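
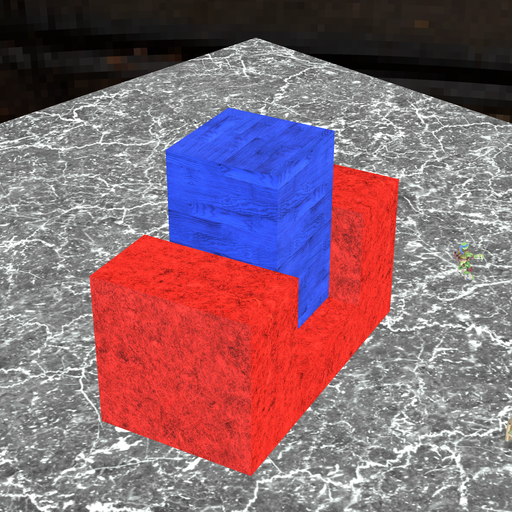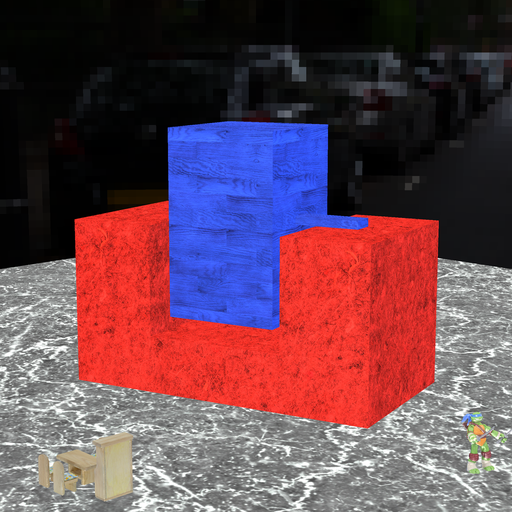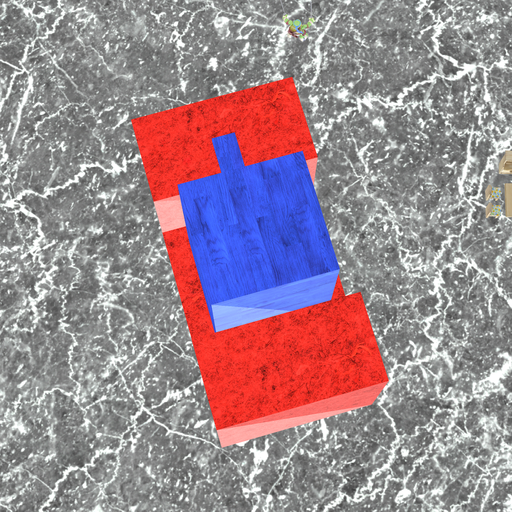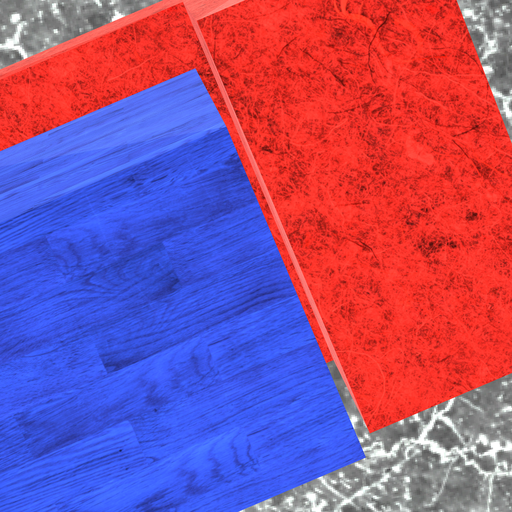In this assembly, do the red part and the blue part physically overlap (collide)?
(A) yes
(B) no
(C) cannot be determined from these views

(B) no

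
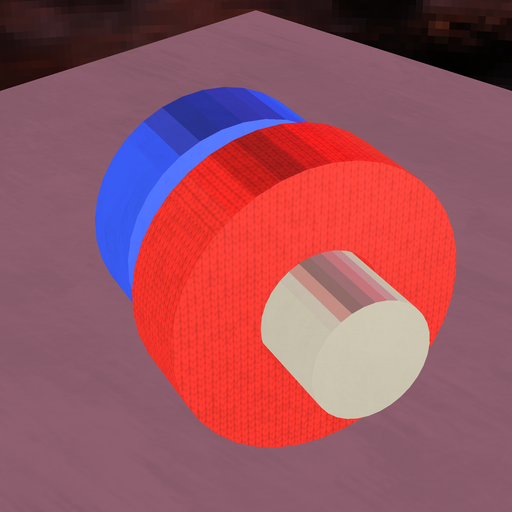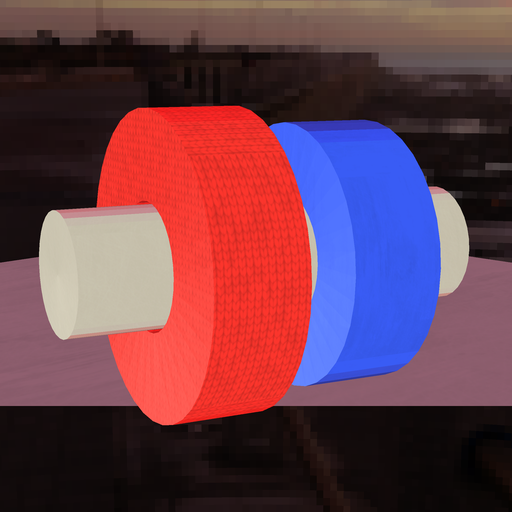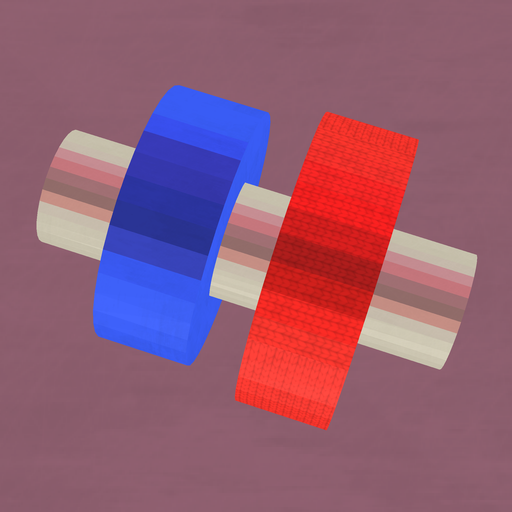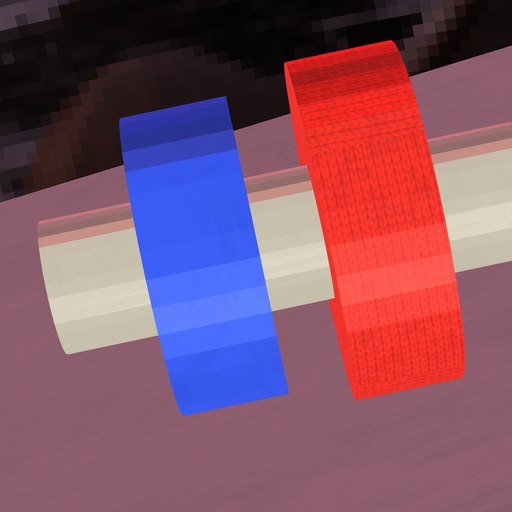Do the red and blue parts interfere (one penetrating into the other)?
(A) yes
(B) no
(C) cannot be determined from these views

(B) no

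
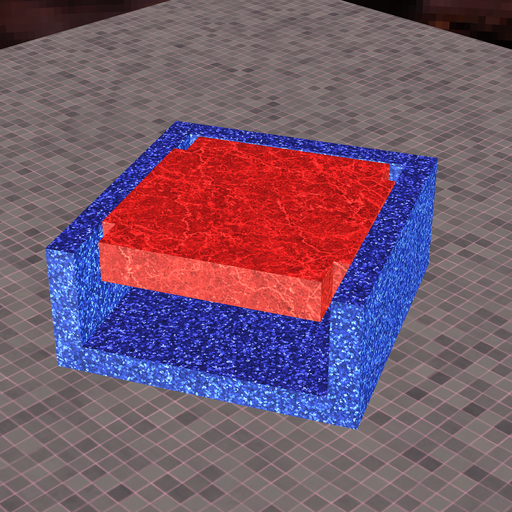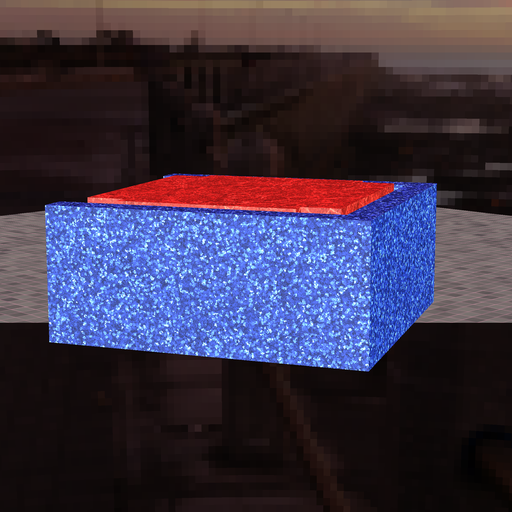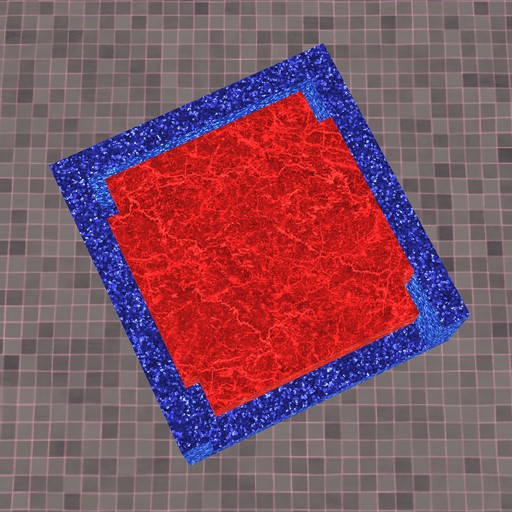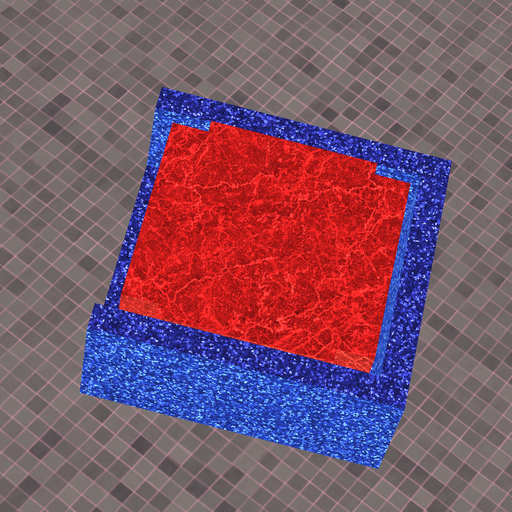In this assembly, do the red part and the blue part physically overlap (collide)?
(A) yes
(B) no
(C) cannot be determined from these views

(B) no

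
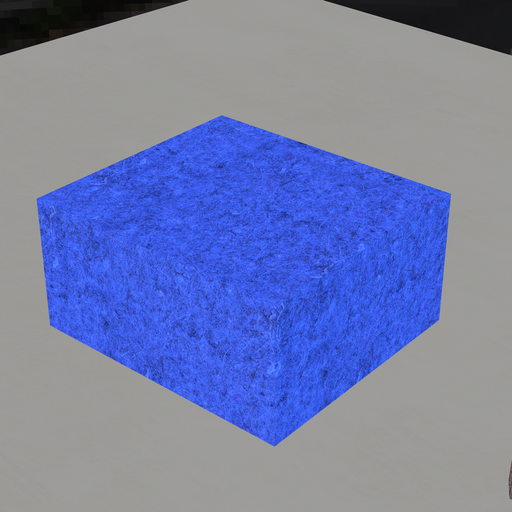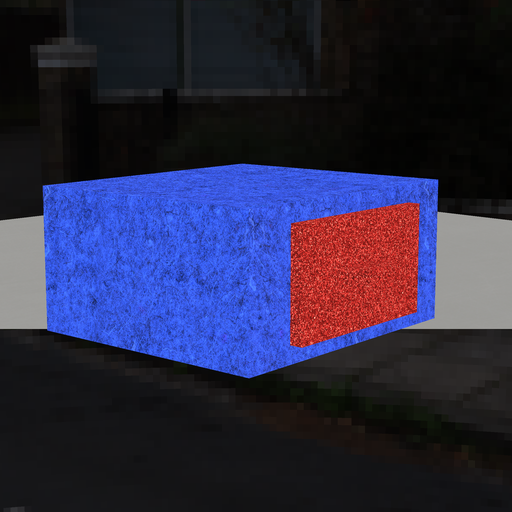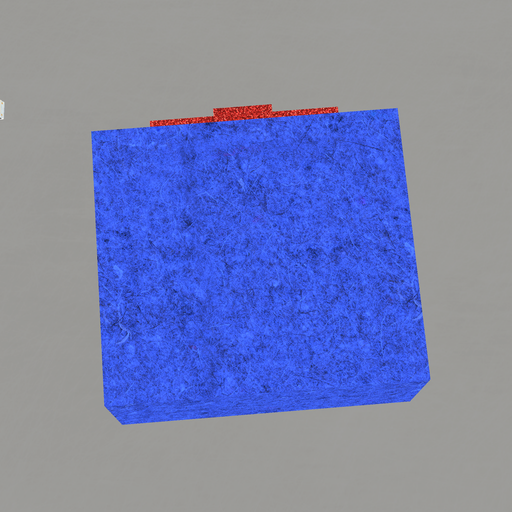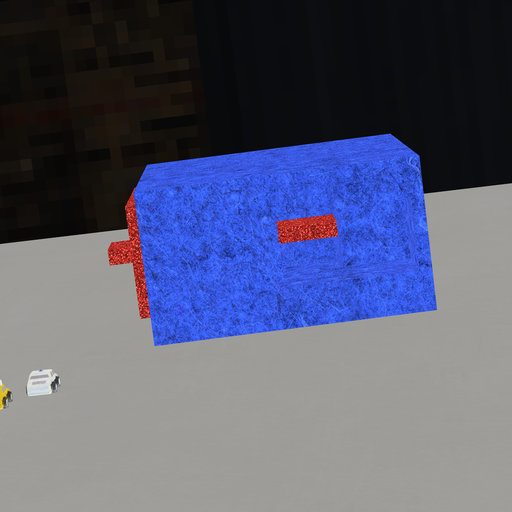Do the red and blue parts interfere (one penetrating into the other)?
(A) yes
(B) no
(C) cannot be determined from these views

(A) yes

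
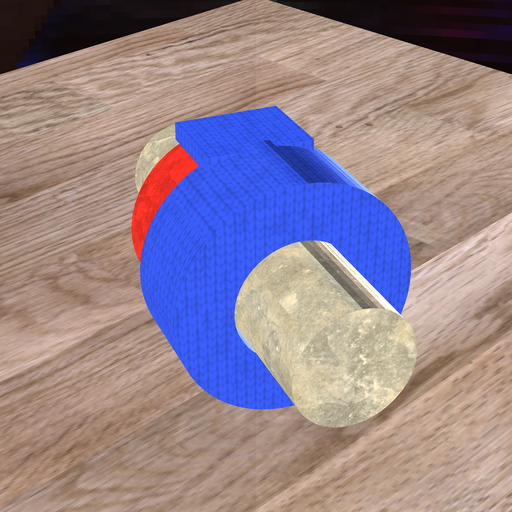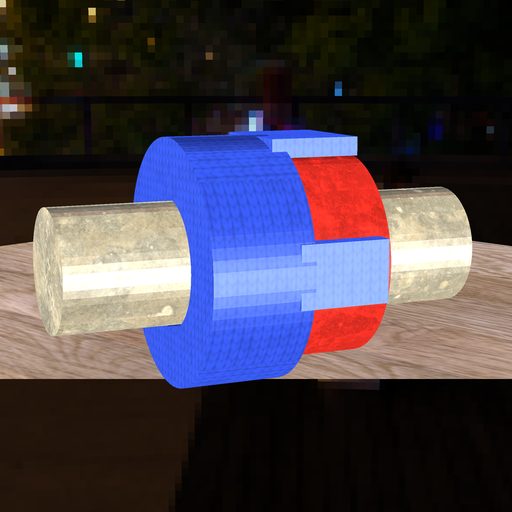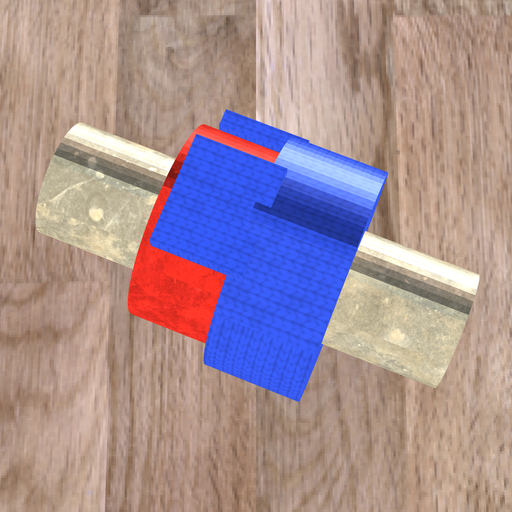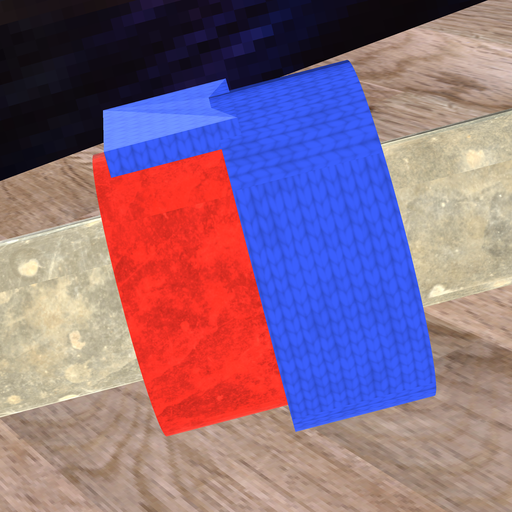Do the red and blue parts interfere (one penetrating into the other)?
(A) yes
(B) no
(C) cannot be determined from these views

(A) yes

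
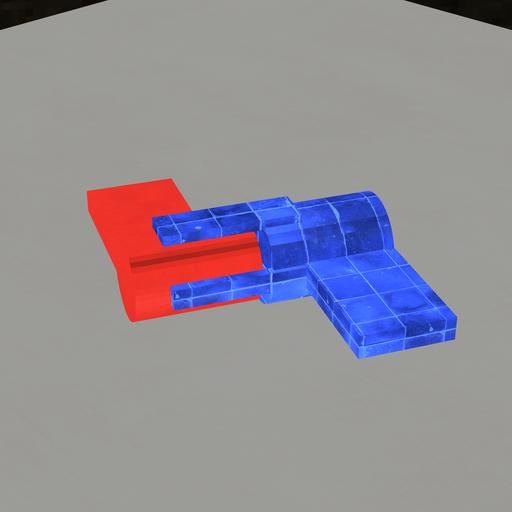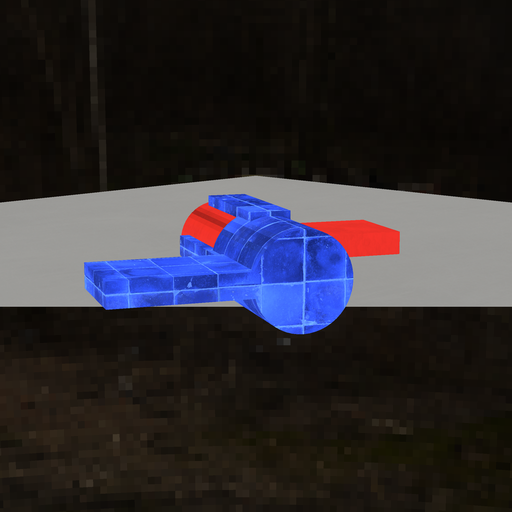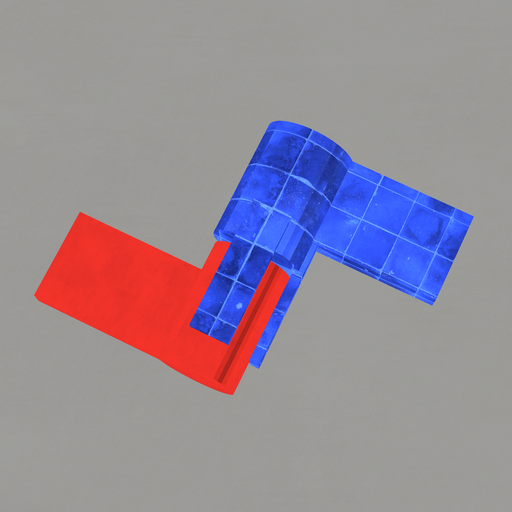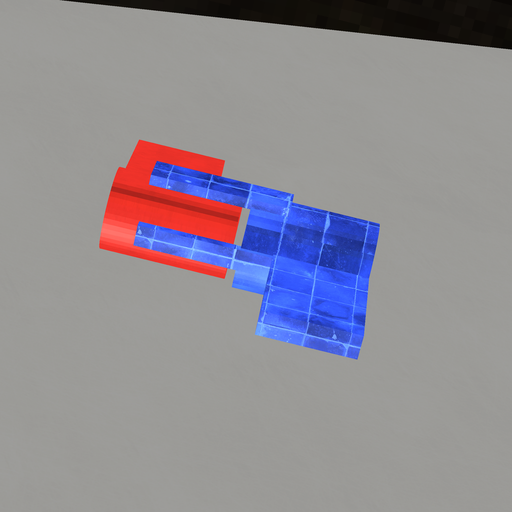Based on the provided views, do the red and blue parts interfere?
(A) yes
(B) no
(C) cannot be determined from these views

(B) no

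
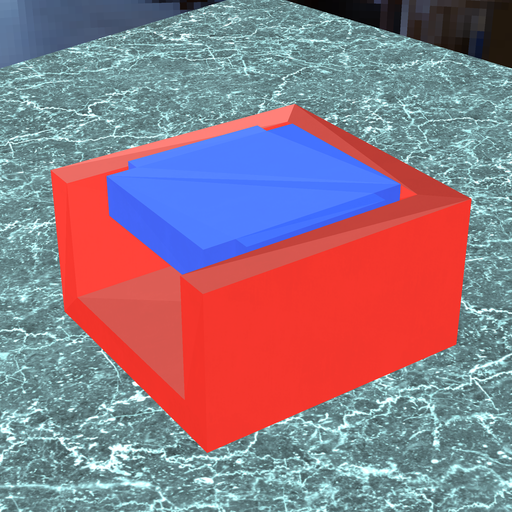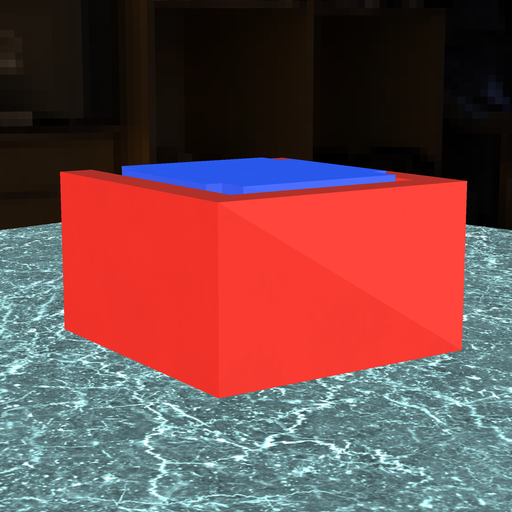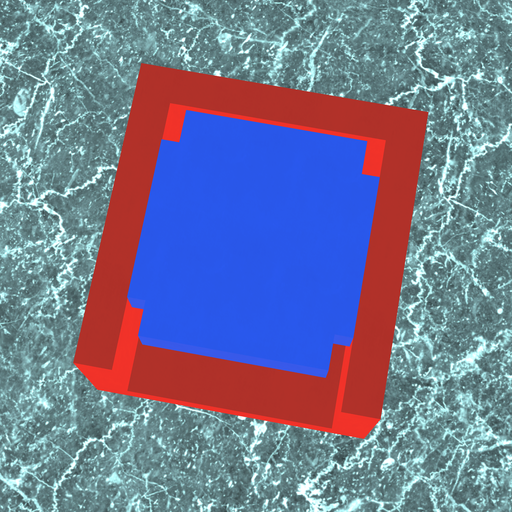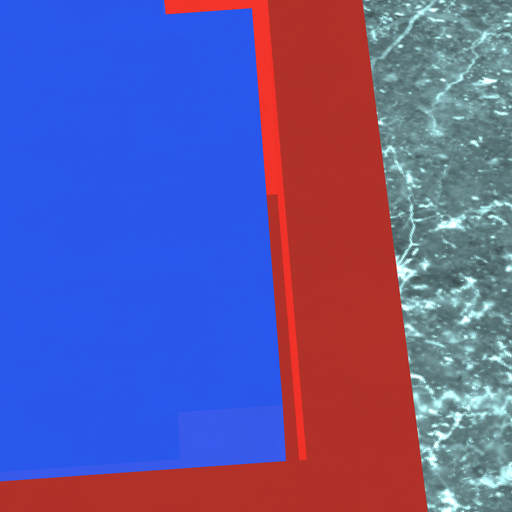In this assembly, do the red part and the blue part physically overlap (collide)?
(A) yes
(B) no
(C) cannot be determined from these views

(B) no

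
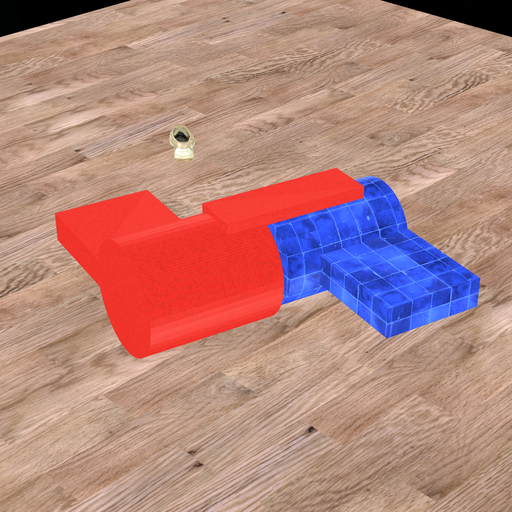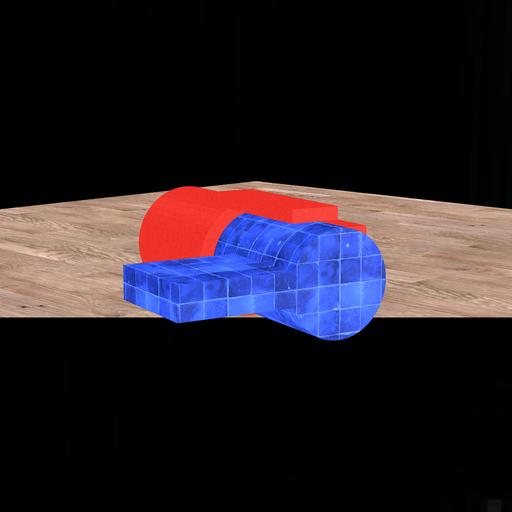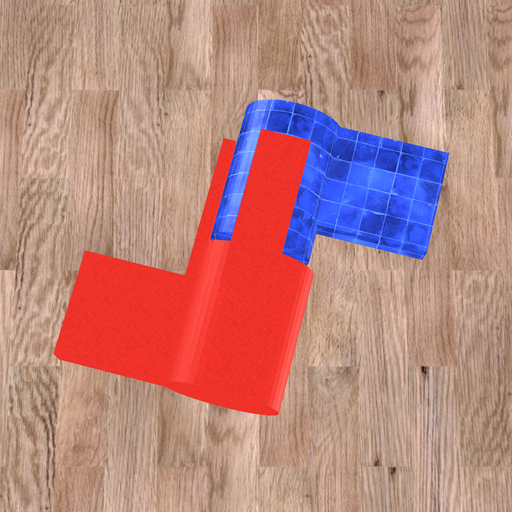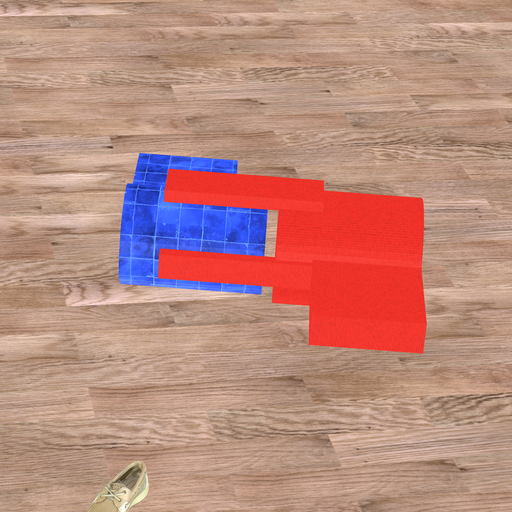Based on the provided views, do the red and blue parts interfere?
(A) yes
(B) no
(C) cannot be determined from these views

(B) no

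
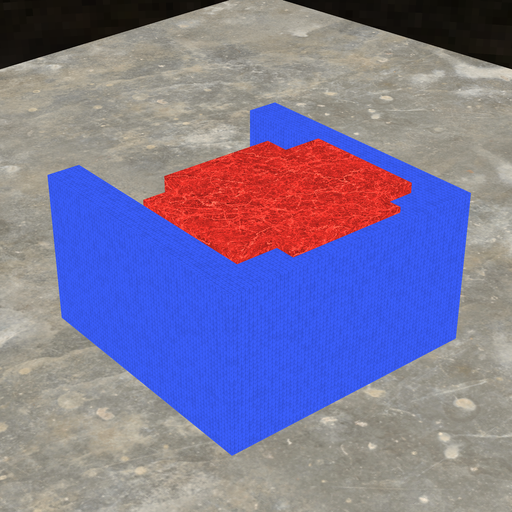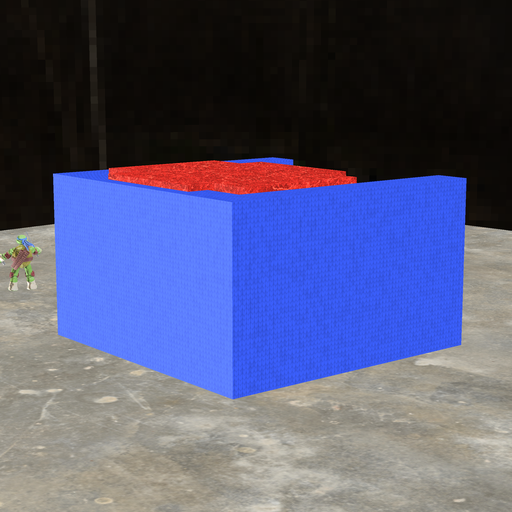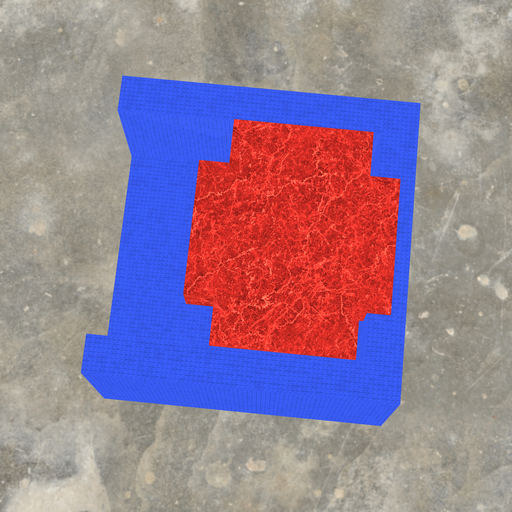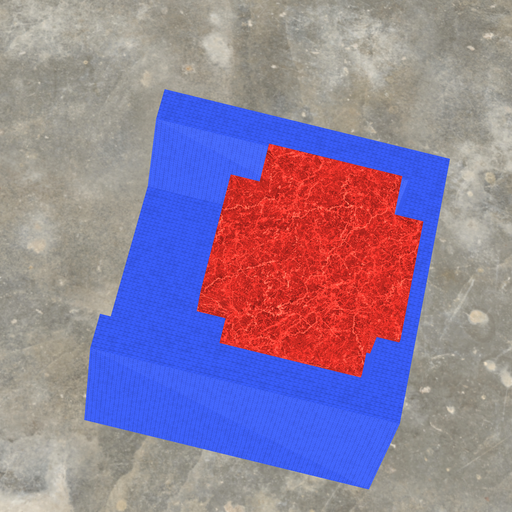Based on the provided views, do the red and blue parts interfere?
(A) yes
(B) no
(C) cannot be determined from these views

(A) yes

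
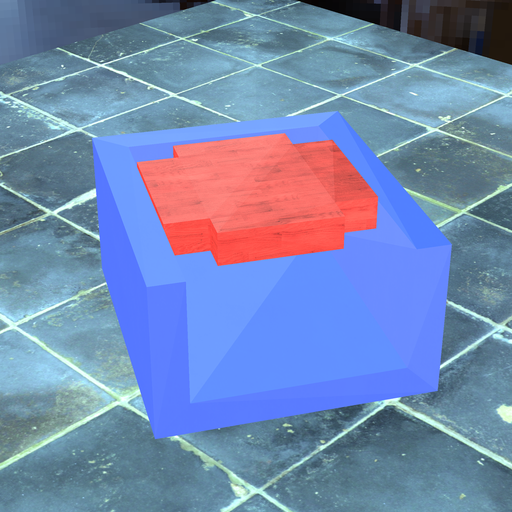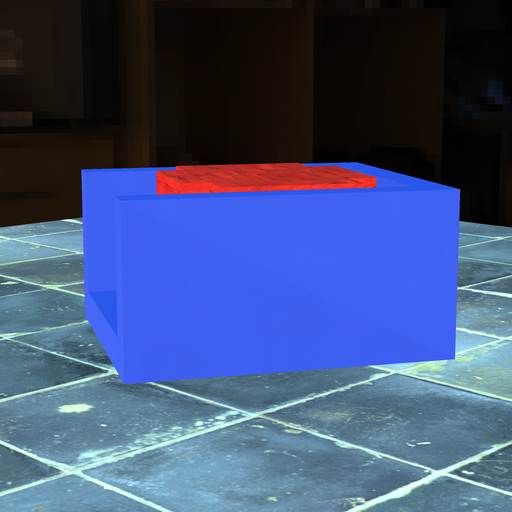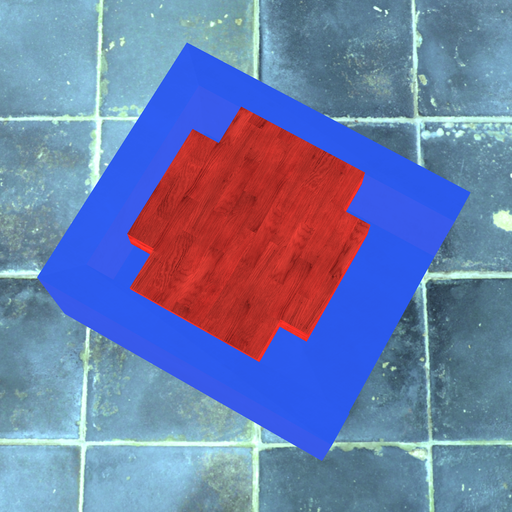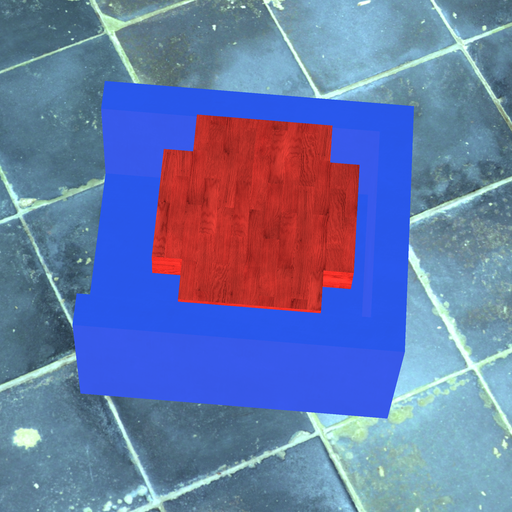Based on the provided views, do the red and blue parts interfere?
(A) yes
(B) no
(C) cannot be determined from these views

(B) no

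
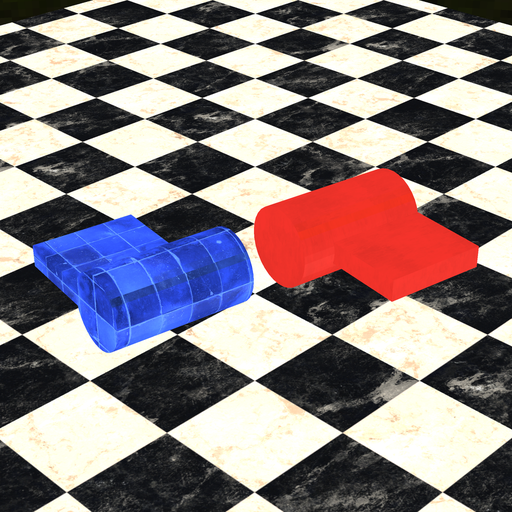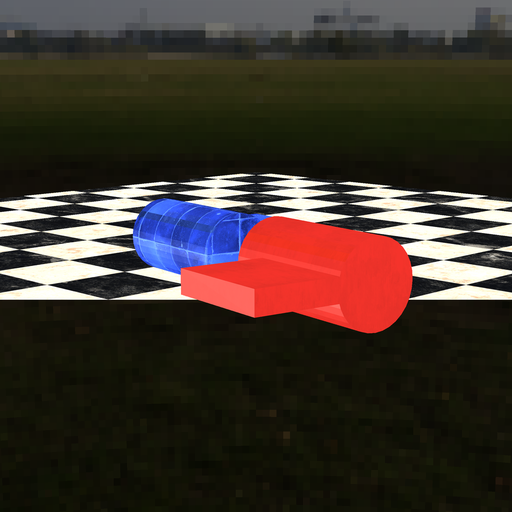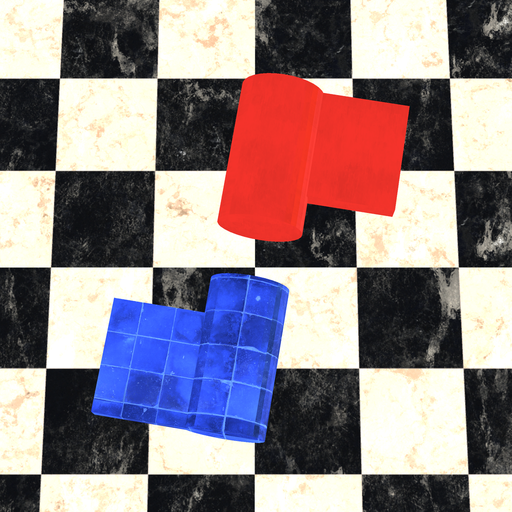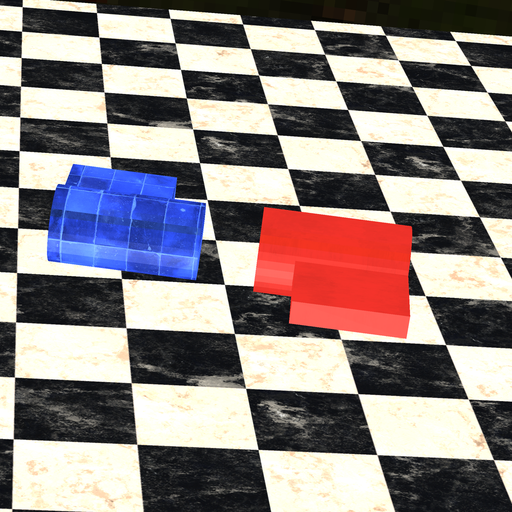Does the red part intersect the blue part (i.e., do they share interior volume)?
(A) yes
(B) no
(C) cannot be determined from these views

(B) no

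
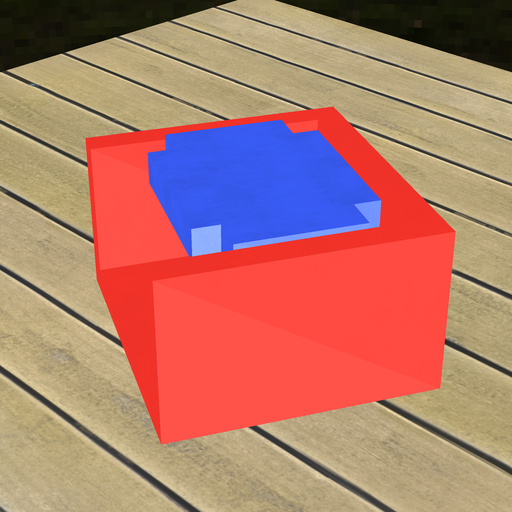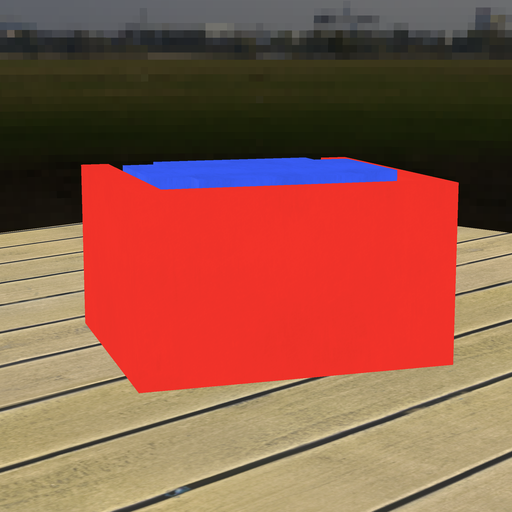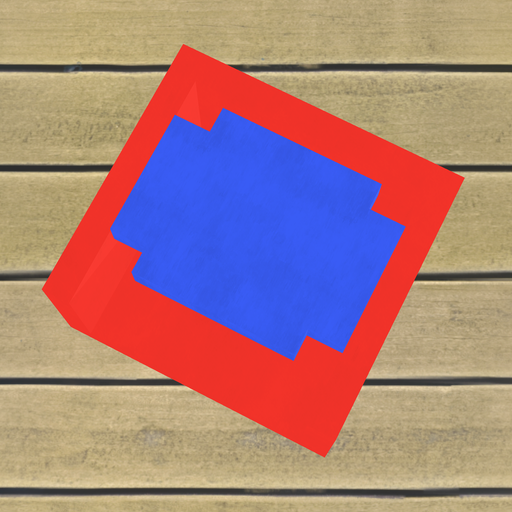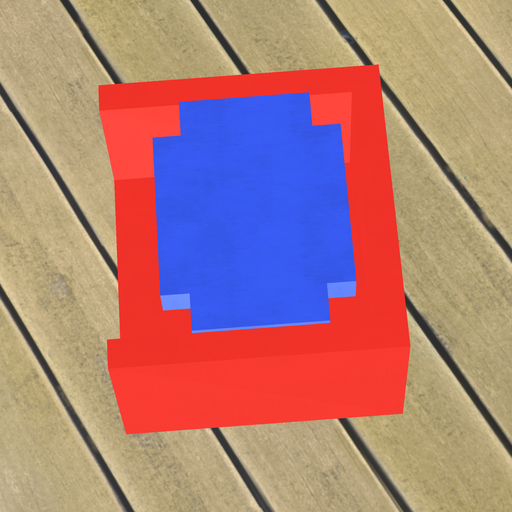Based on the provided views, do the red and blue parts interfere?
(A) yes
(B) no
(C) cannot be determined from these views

(B) no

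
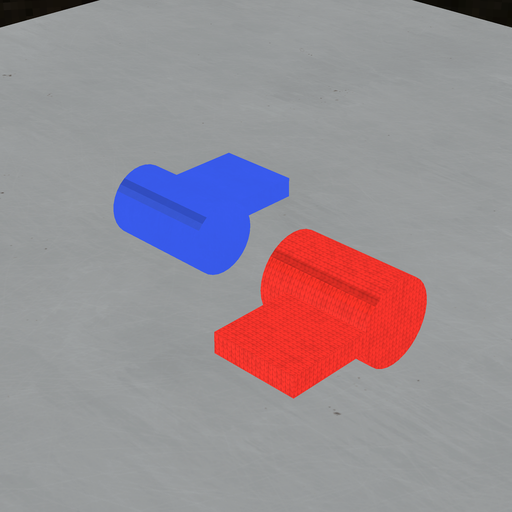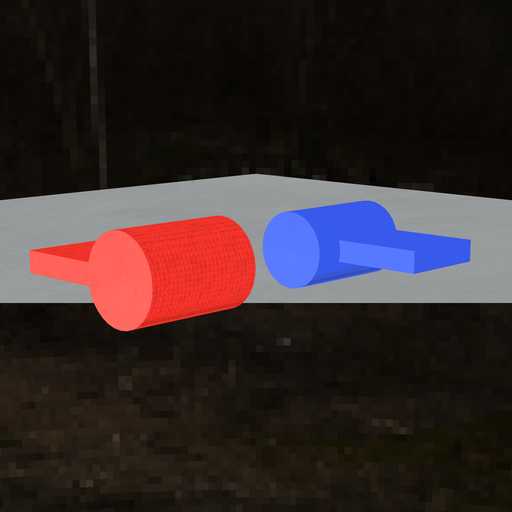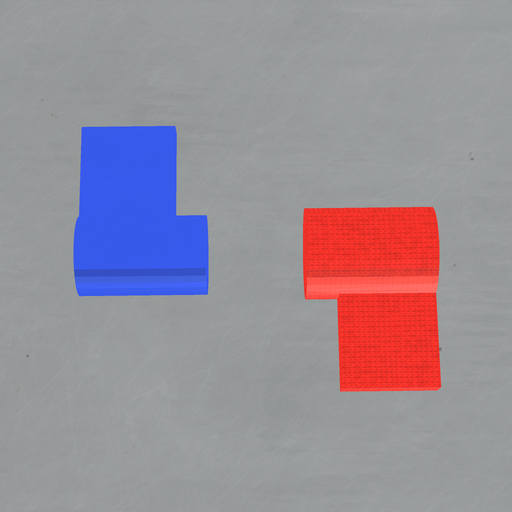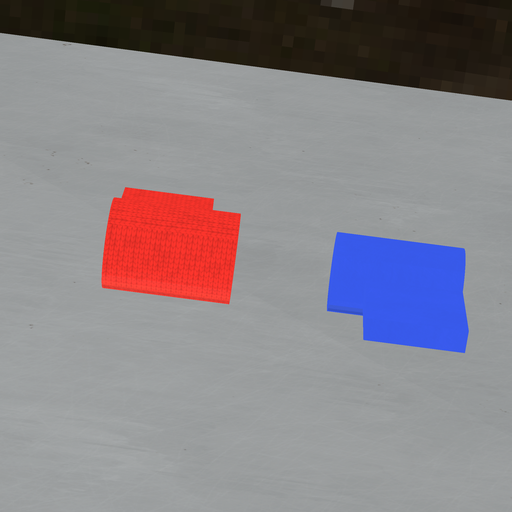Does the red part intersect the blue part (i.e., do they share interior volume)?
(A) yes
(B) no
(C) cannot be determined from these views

(B) no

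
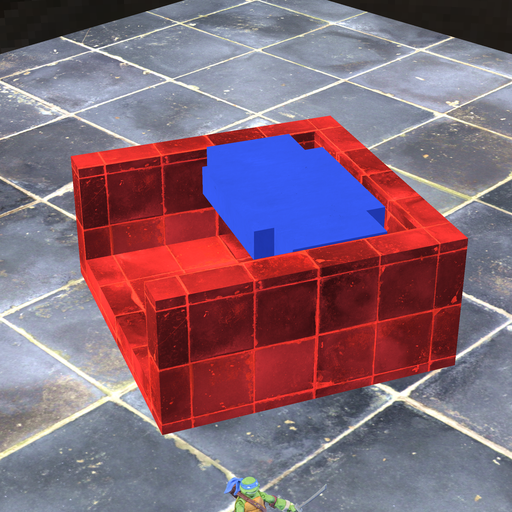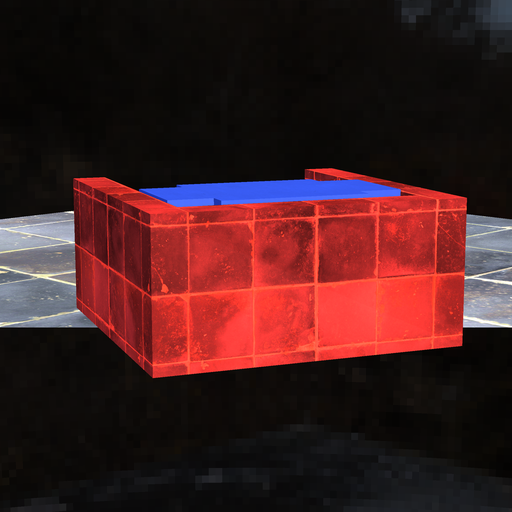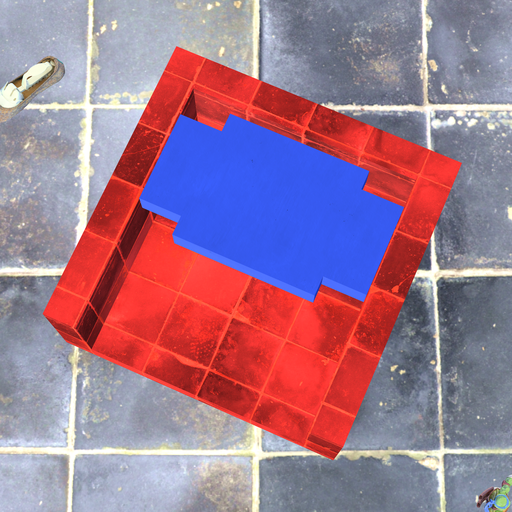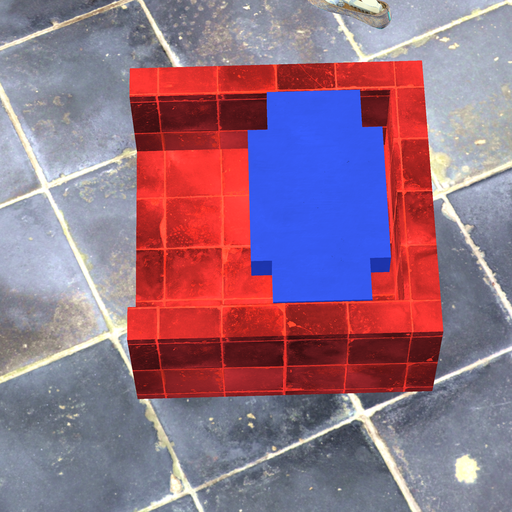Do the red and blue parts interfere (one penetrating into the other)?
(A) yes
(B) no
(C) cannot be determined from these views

(B) no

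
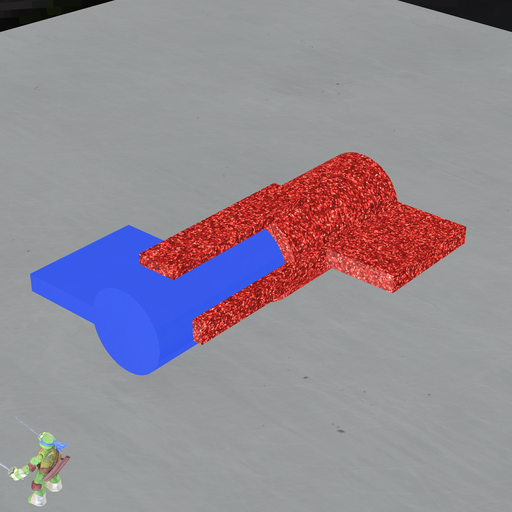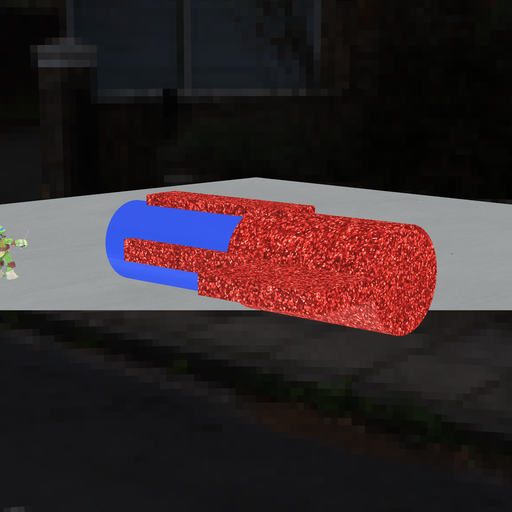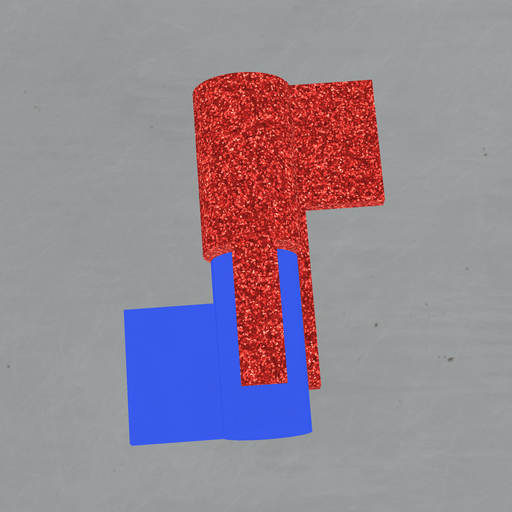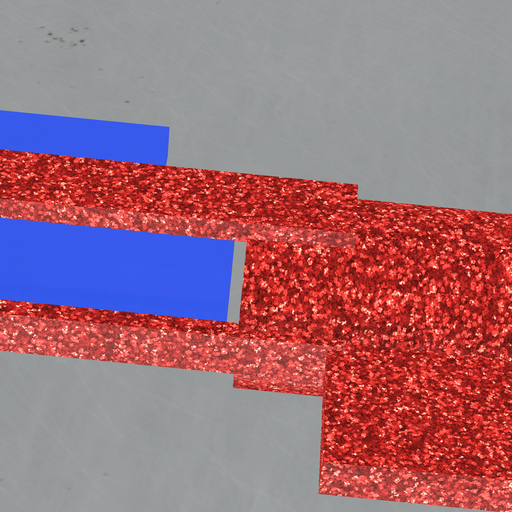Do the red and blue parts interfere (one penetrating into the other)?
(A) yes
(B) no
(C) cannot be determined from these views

(B) no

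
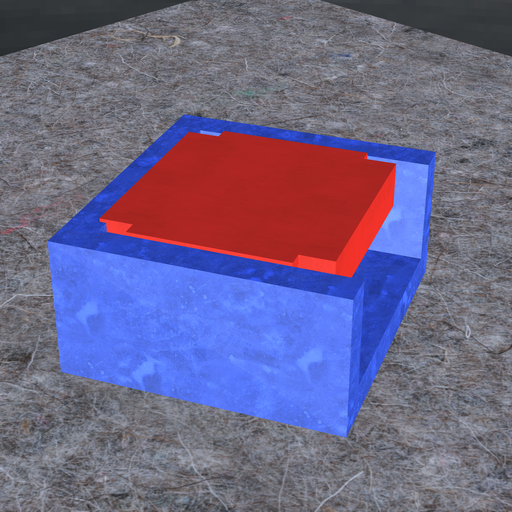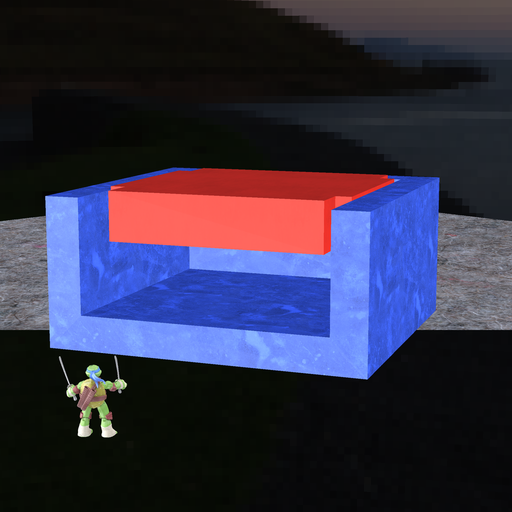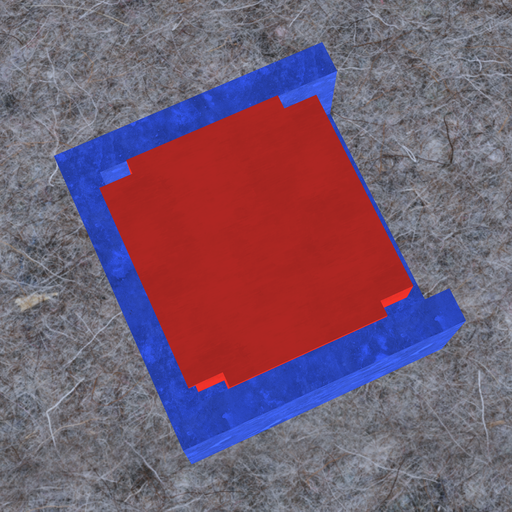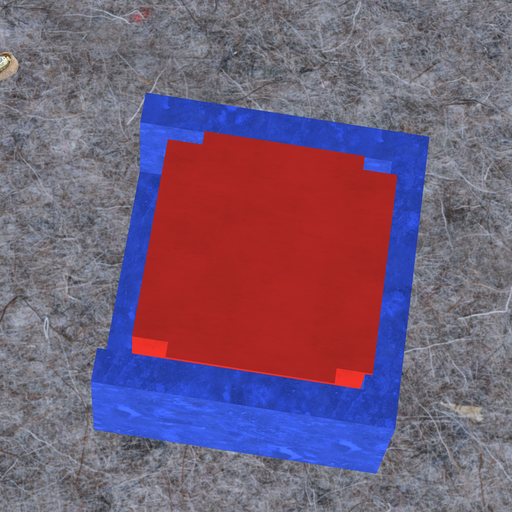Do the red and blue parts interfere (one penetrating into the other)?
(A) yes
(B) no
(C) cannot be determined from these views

(A) yes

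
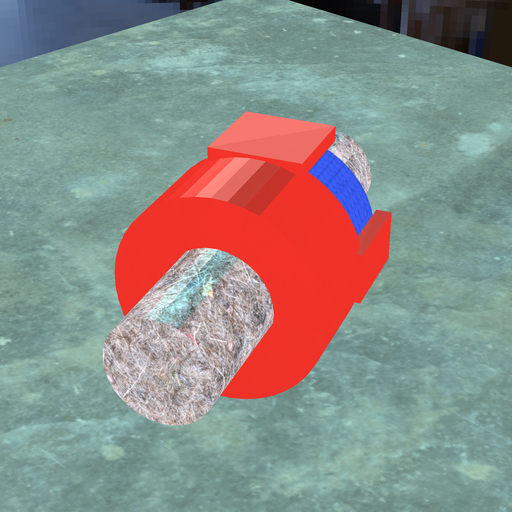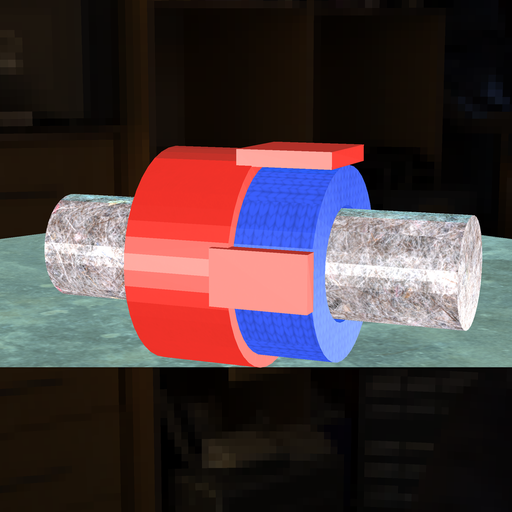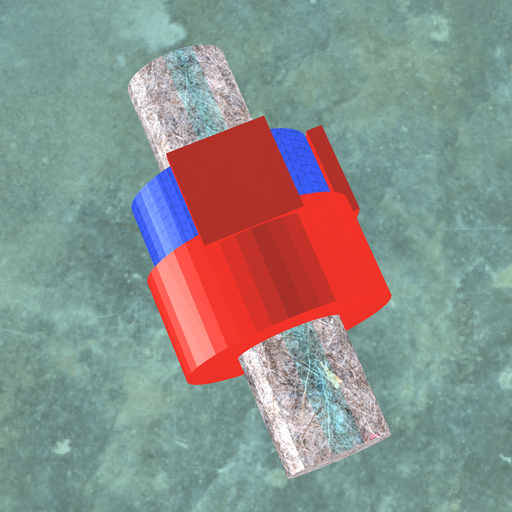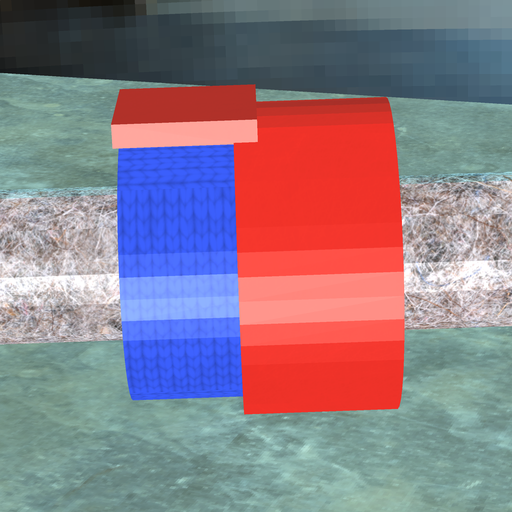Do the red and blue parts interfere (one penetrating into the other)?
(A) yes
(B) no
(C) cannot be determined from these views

(A) yes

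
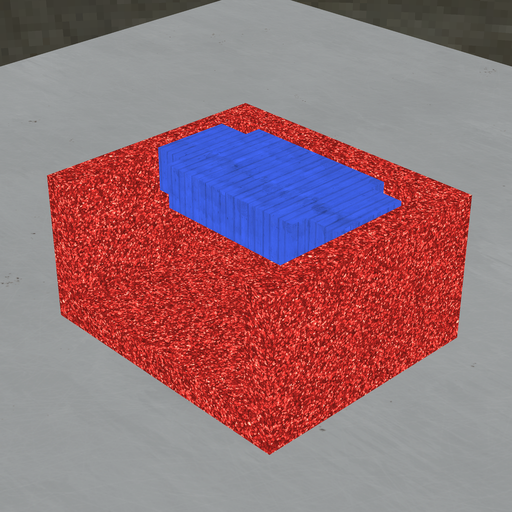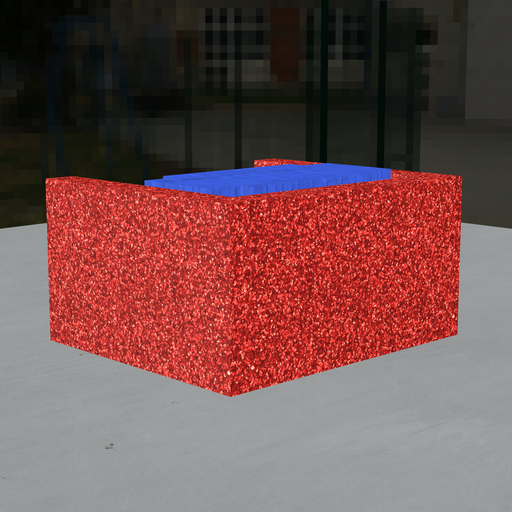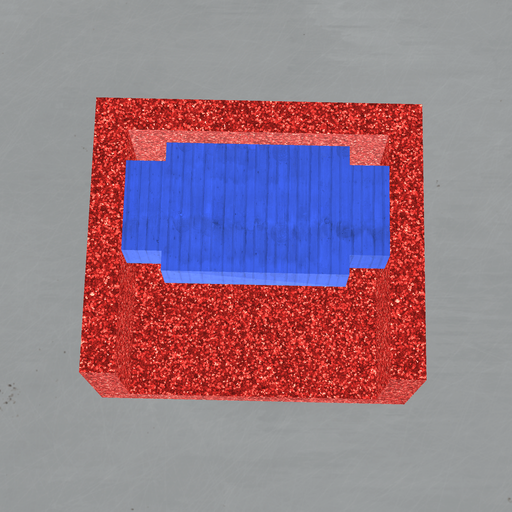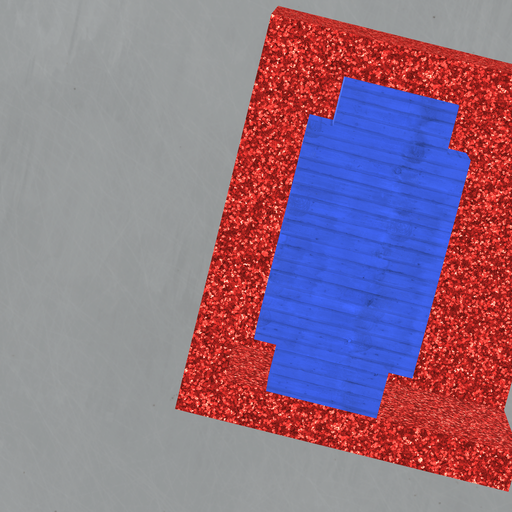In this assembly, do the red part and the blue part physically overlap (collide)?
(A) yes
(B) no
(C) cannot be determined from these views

(B) no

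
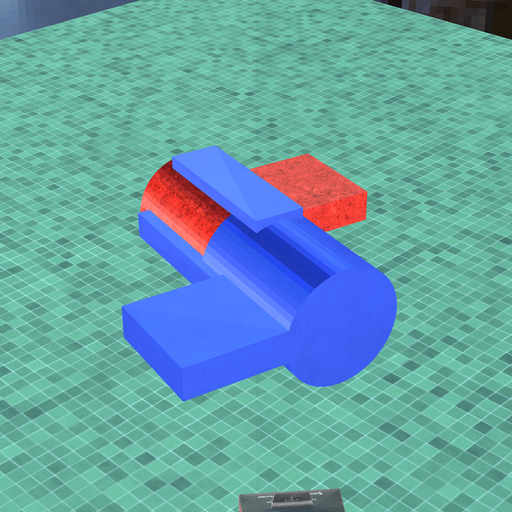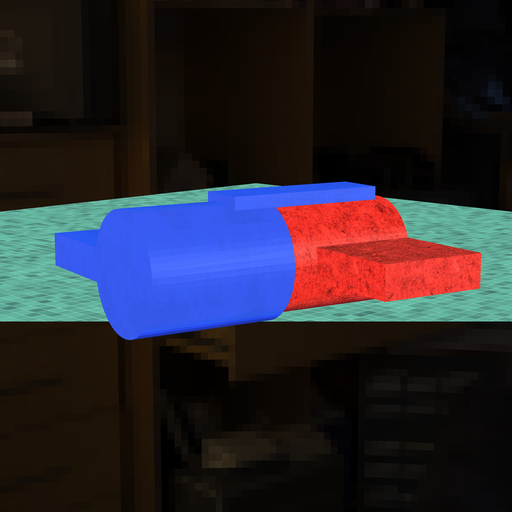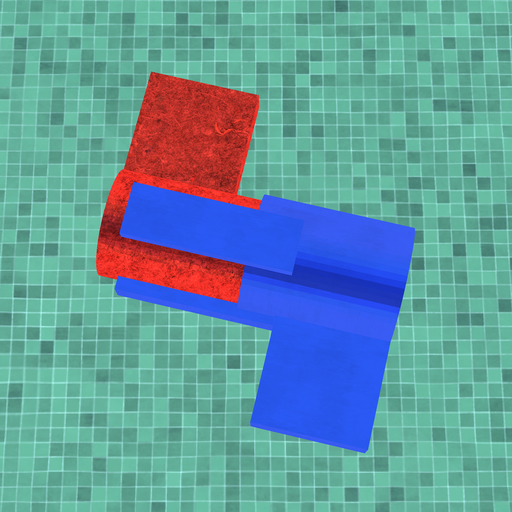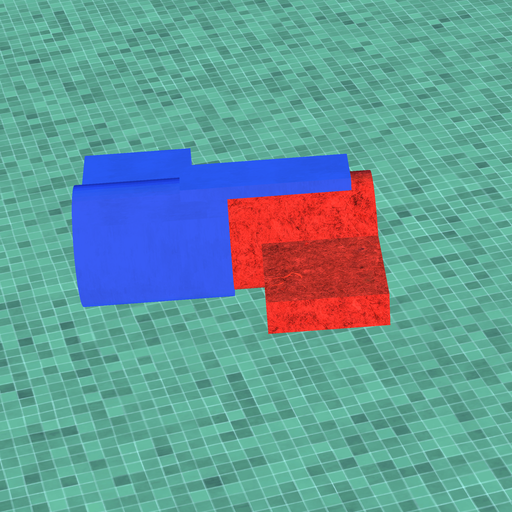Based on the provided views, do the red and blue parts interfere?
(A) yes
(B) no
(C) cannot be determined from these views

(A) yes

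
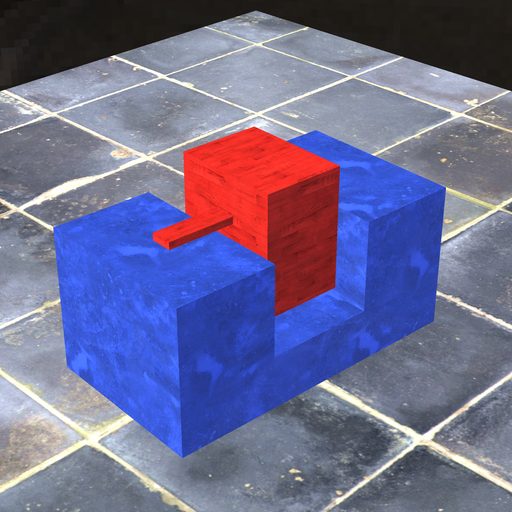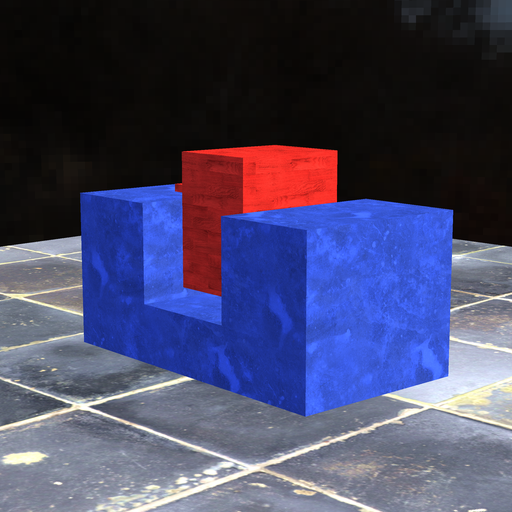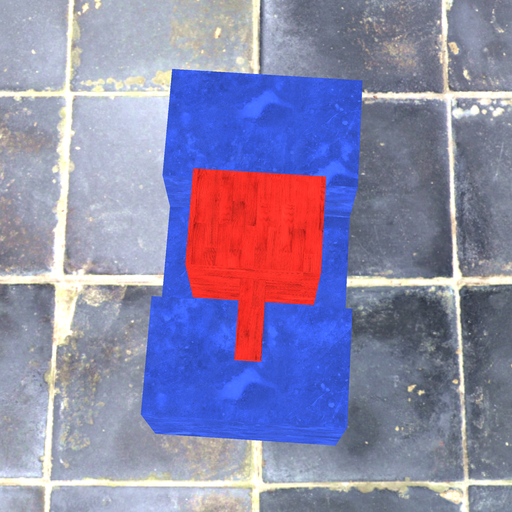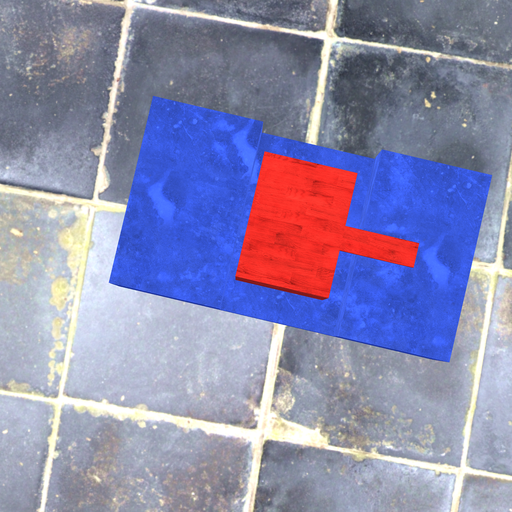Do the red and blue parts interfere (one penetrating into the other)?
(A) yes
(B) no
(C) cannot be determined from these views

(B) no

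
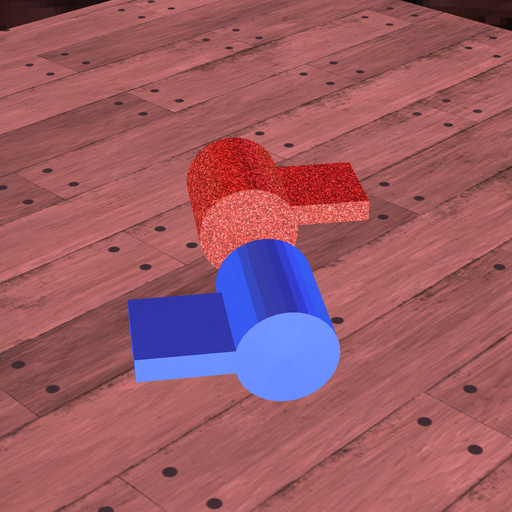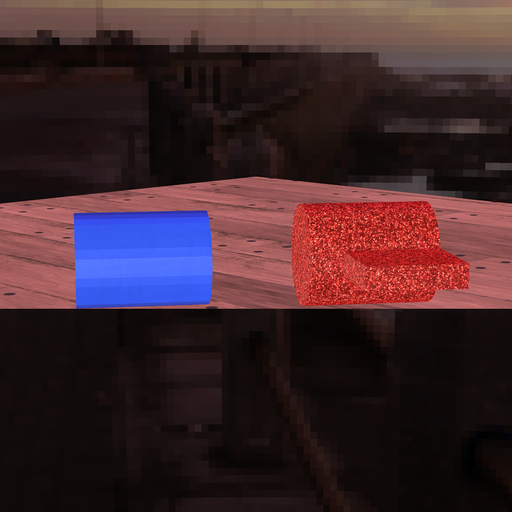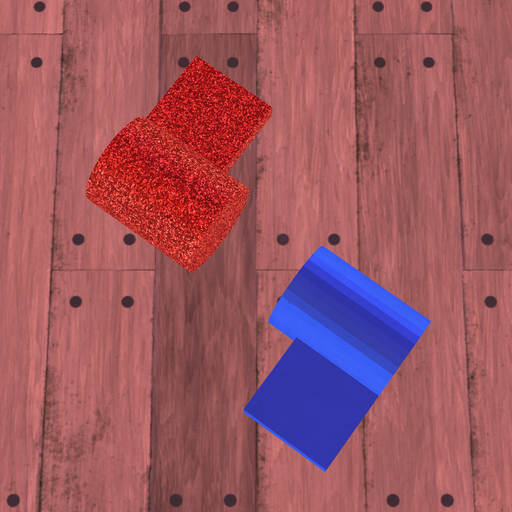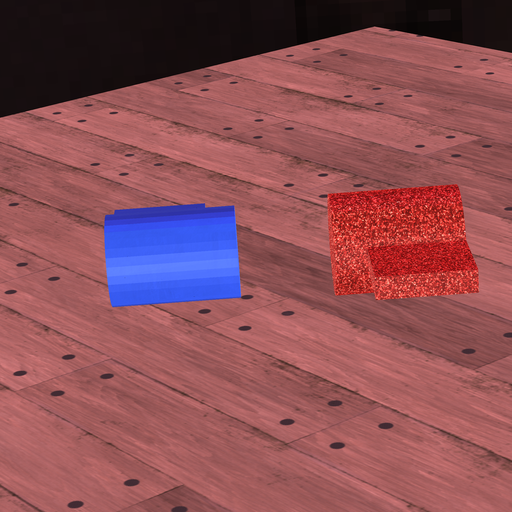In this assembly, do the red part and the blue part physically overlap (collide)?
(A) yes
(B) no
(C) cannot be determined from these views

(B) no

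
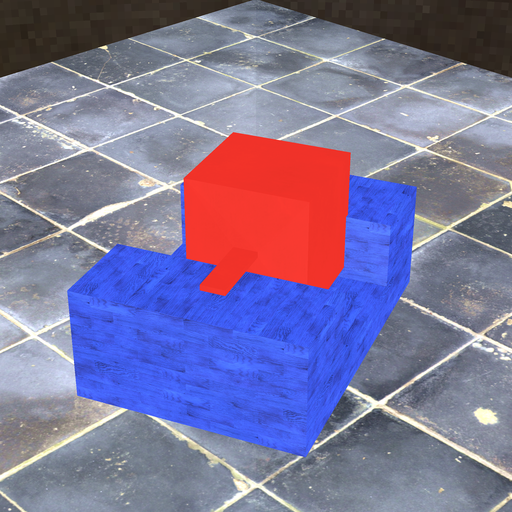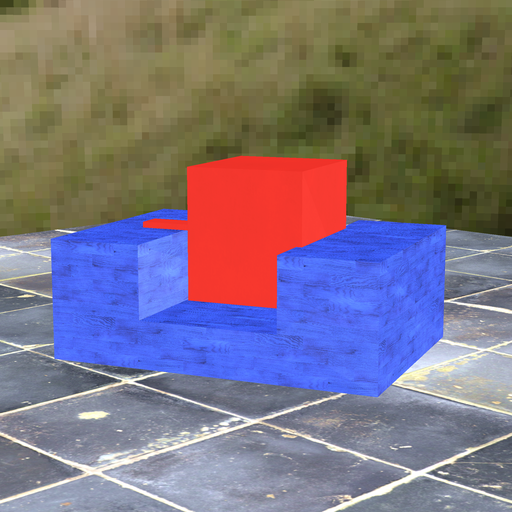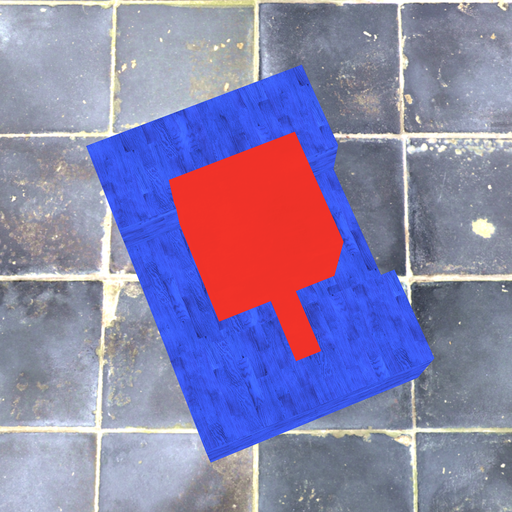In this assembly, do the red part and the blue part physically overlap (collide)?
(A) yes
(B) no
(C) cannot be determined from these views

(C) cannot be determined from these views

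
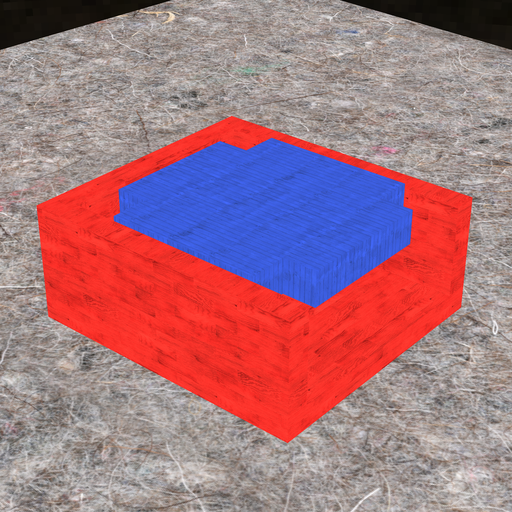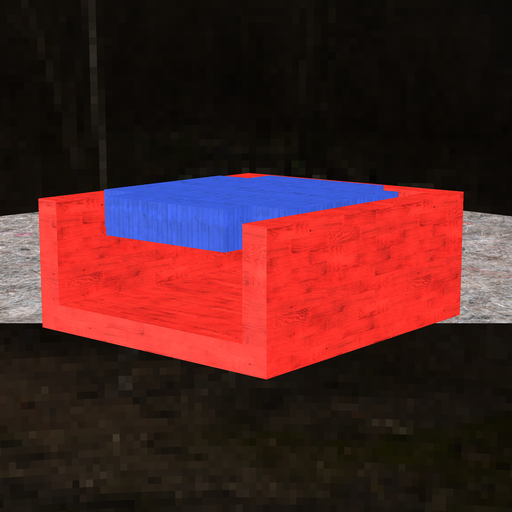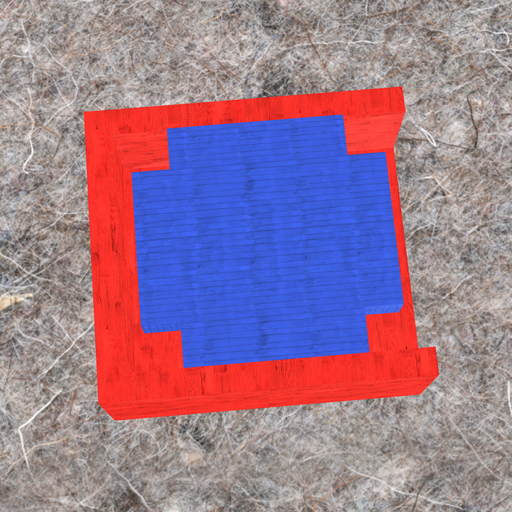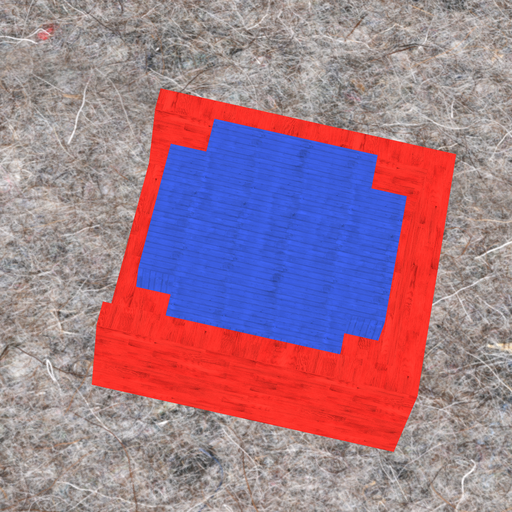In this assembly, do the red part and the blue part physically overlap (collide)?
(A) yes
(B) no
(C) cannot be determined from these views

(B) no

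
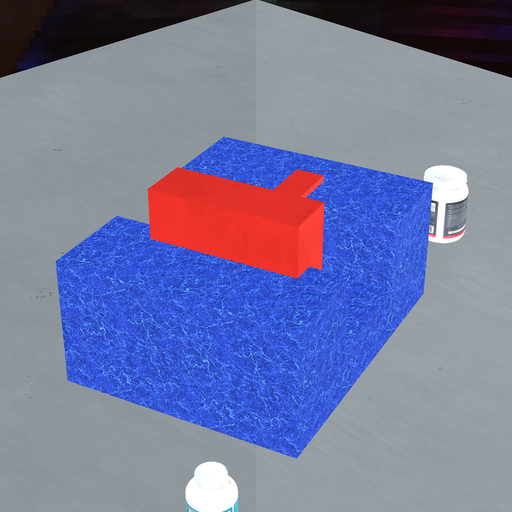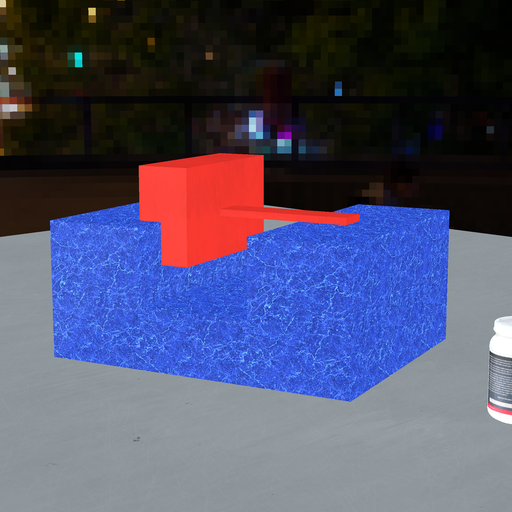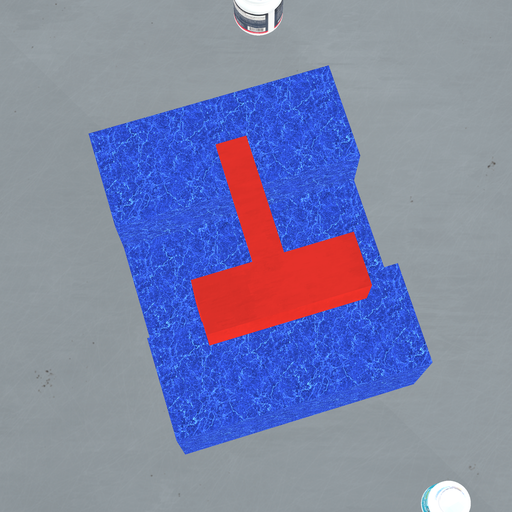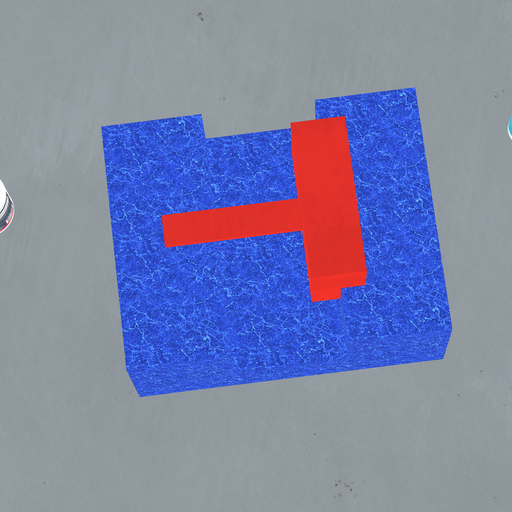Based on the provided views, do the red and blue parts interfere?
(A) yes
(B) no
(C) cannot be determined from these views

(A) yes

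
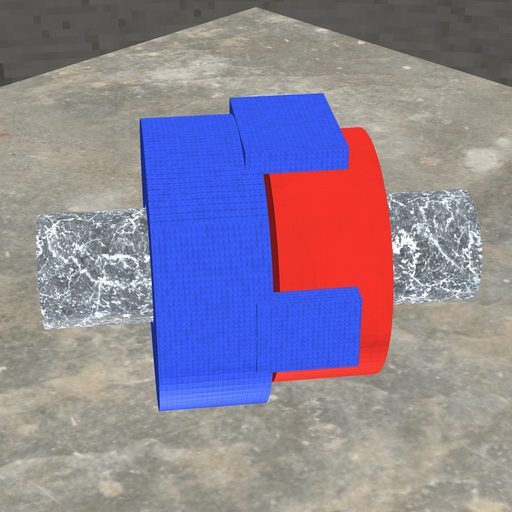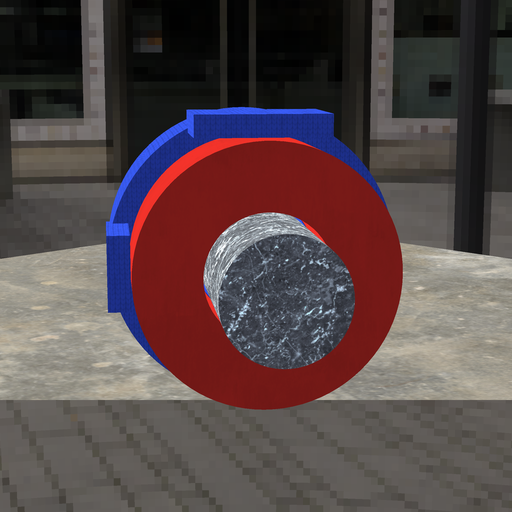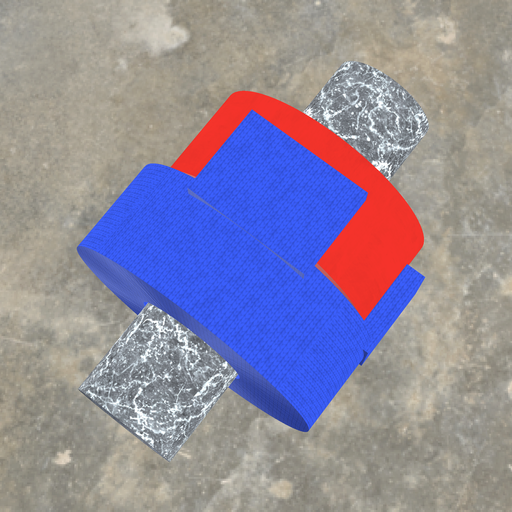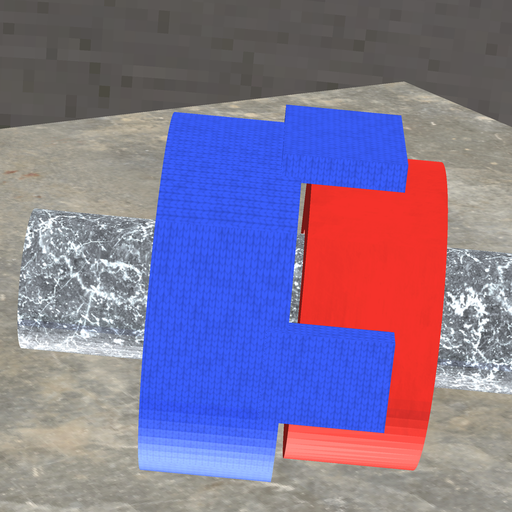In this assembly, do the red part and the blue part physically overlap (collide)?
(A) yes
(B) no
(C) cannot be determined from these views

(B) no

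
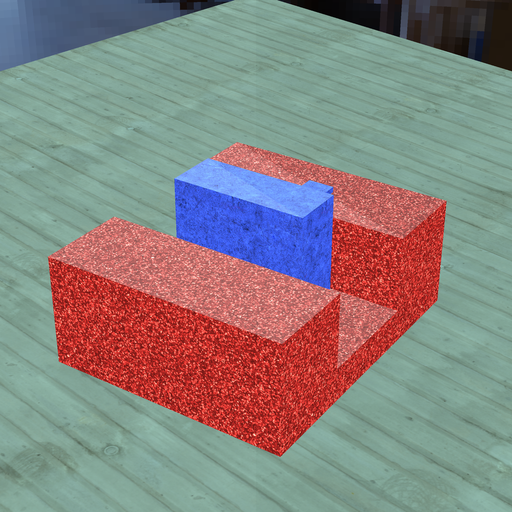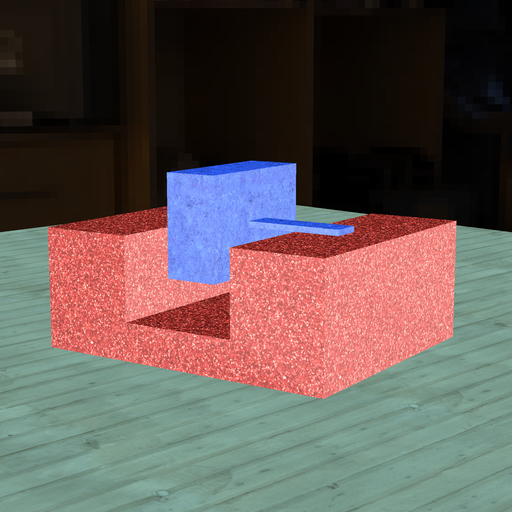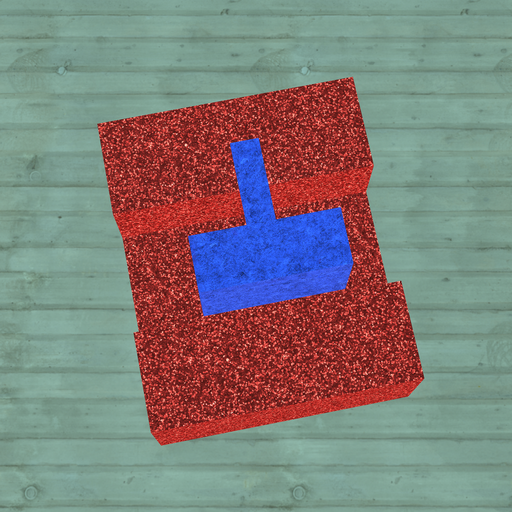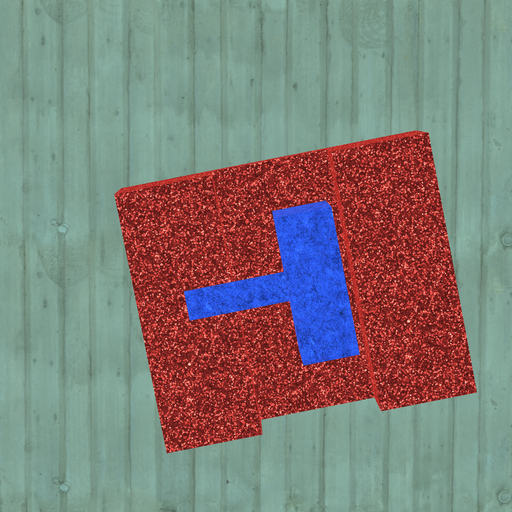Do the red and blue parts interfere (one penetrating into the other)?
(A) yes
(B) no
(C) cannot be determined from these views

(B) no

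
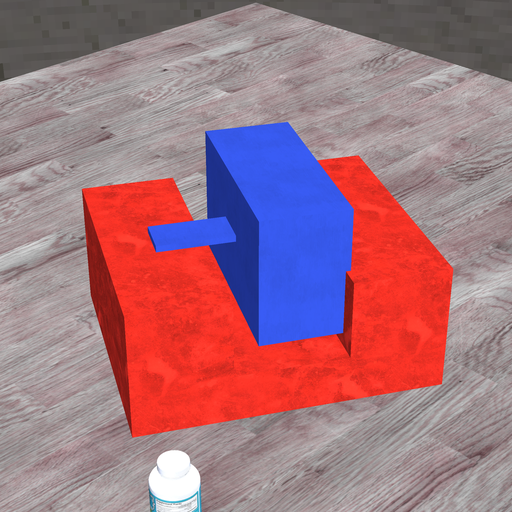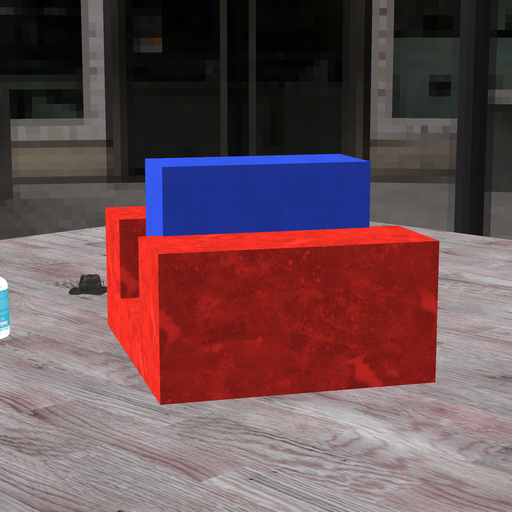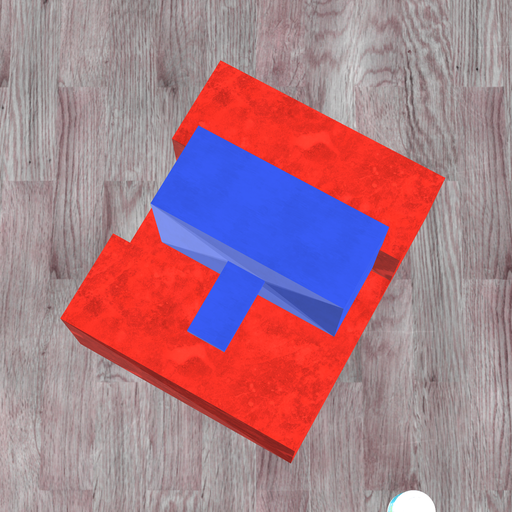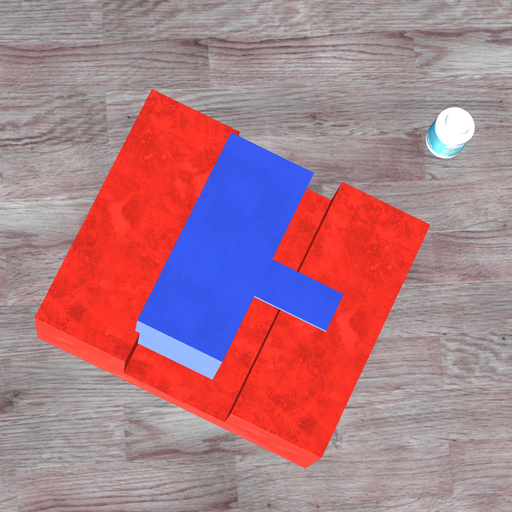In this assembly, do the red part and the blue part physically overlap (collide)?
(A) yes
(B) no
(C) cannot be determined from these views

(A) yes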